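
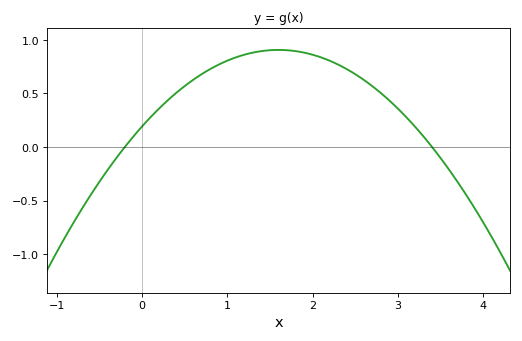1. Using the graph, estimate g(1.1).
0.837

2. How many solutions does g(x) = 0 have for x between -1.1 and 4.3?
2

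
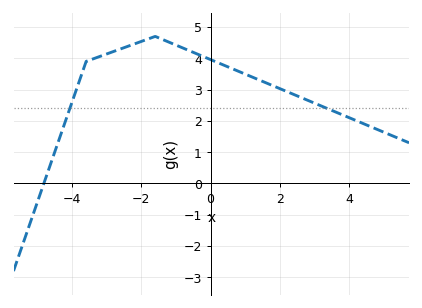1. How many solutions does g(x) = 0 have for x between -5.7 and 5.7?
1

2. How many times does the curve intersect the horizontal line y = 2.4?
2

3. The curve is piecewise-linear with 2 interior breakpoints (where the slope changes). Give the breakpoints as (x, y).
(-3.6, 3.9); (-1.6, 4.7)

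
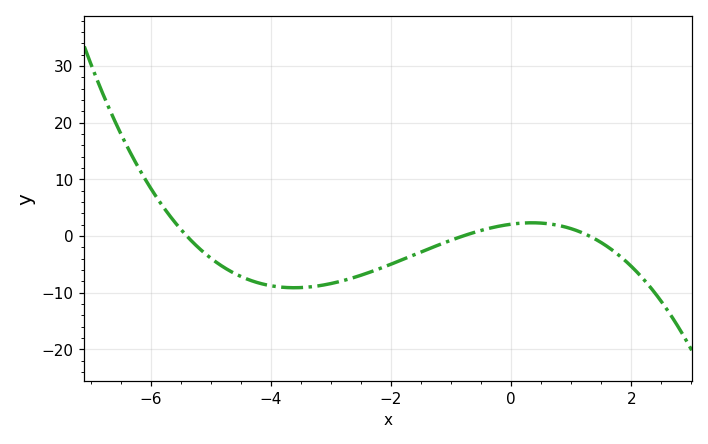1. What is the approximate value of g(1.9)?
-4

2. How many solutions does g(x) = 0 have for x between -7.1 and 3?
3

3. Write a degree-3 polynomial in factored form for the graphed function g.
y = -0.37(x + 5.4)(x + 0.8)(x - 1.3)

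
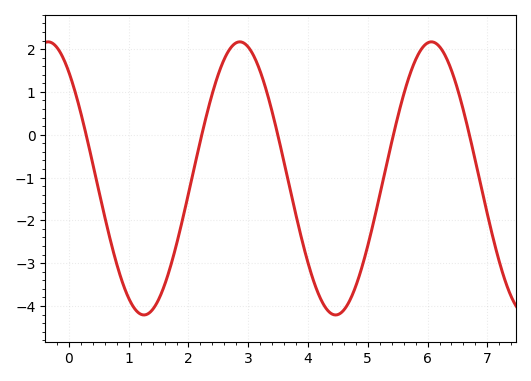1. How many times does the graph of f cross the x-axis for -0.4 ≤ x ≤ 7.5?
5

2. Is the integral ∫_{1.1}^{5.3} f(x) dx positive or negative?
negative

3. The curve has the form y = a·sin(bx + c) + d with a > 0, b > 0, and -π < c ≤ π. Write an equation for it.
y = 3.19sin(2x + 2.3) - 1.02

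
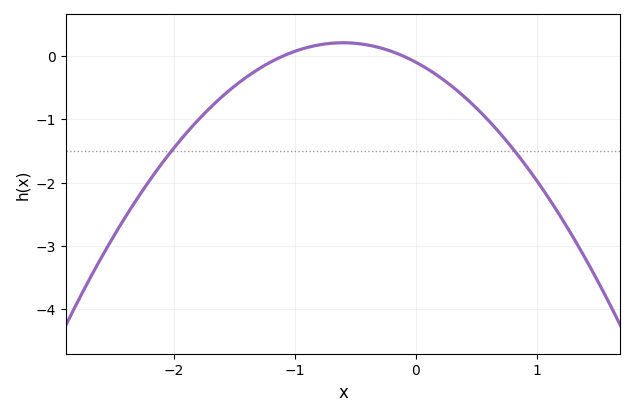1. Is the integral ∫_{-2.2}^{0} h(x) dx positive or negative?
negative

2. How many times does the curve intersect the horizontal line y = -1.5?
2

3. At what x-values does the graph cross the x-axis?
-1.1, -0.1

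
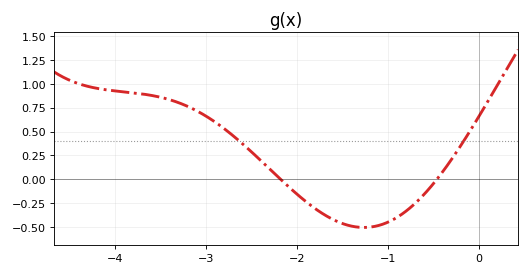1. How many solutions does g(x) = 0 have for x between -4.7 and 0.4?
2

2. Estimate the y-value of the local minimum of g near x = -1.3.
-0.5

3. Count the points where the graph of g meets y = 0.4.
2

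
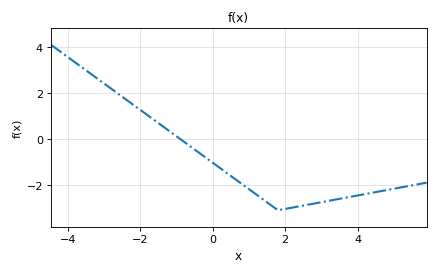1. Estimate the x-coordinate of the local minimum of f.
1.8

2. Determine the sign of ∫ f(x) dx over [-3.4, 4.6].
negative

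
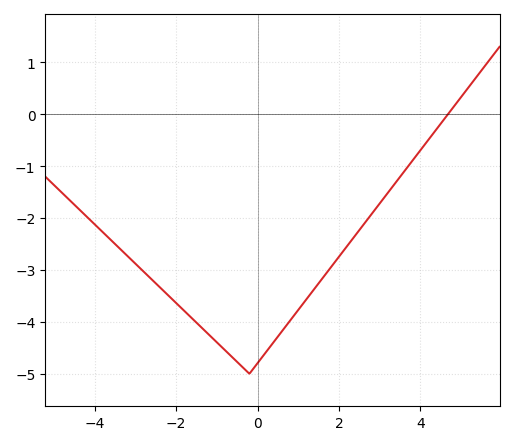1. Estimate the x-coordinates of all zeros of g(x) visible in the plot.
4.67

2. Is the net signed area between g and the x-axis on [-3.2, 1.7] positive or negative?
negative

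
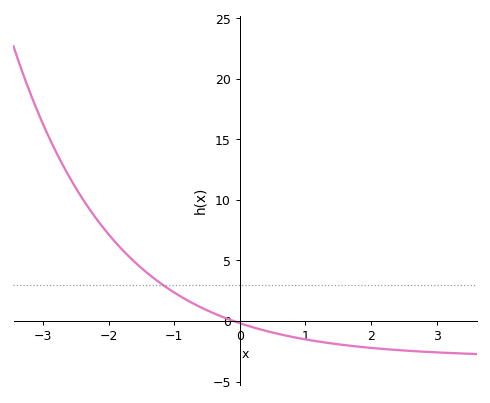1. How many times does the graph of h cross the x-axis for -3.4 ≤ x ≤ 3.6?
1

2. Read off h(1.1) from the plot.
-1.5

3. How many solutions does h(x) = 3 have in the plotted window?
1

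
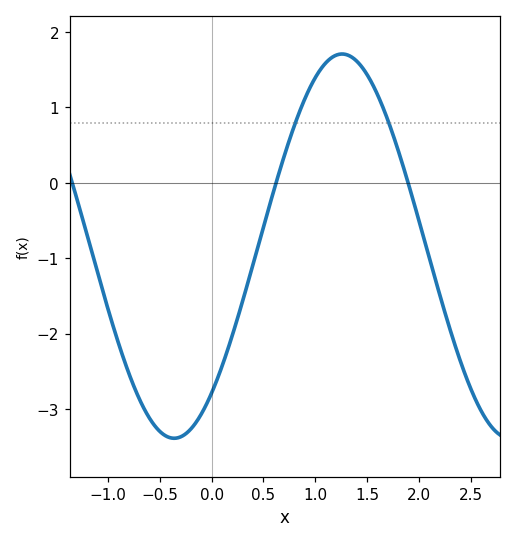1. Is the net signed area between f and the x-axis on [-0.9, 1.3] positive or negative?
negative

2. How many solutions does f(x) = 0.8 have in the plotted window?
2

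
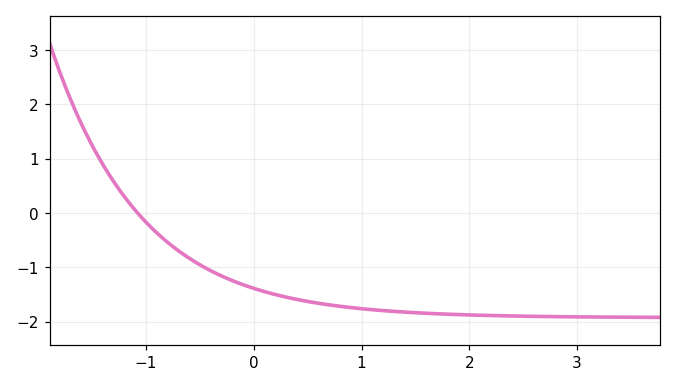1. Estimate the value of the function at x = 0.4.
-1.6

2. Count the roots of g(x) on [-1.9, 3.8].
1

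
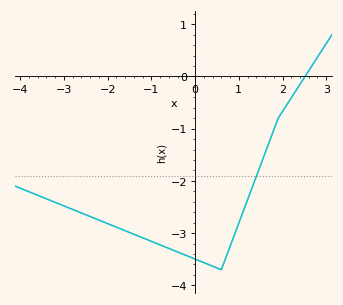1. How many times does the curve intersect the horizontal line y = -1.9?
1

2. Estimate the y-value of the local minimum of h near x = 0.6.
-3.7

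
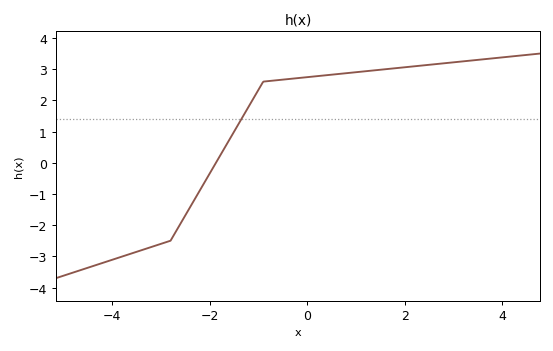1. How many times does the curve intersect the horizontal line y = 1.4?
1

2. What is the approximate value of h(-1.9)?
-0.084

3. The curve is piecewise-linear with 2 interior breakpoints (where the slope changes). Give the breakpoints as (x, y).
(-2.8, -2.5); (-0.9, 2.6)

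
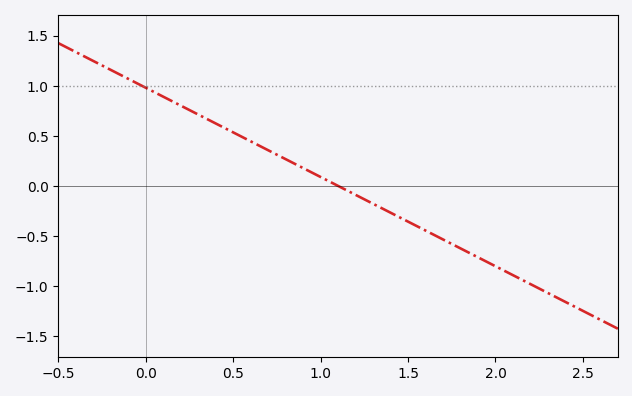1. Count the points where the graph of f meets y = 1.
1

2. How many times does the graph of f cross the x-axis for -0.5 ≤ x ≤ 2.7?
1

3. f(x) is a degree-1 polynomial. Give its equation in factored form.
y = -0.89(x - 1.1)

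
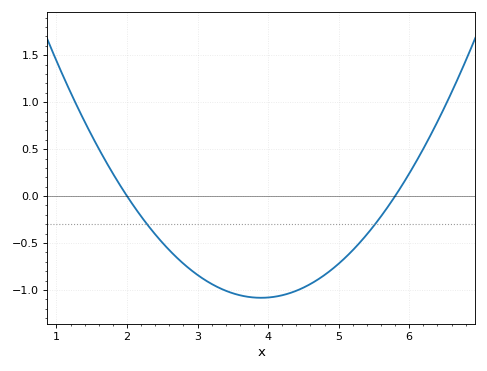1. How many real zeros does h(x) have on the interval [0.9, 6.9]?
2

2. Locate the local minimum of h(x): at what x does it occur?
3.9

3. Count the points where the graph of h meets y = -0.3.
2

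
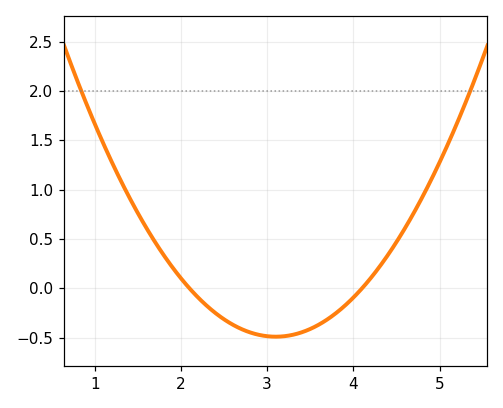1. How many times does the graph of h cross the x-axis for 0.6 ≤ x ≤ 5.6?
2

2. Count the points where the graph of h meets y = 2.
2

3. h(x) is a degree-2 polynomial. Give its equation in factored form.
y = 0.49(x - 2.1)(x - 4.1)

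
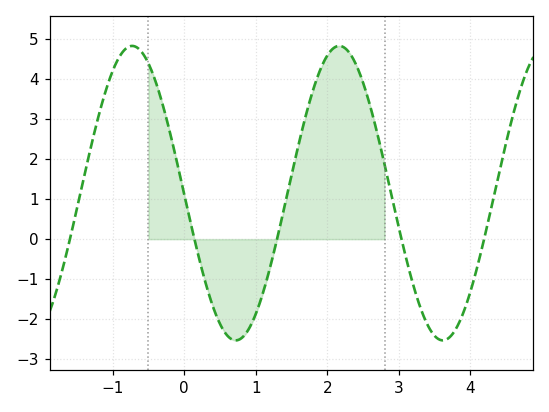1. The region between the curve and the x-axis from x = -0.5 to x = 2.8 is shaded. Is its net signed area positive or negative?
positive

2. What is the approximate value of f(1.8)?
3.7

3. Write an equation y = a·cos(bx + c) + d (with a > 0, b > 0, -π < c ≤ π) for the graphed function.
y = 3.68cos(2.2x + 1.6) + 1.15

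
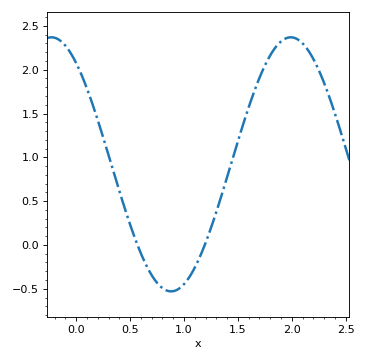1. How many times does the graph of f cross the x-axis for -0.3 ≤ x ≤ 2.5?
2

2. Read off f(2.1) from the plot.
2.3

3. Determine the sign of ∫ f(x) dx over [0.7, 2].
positive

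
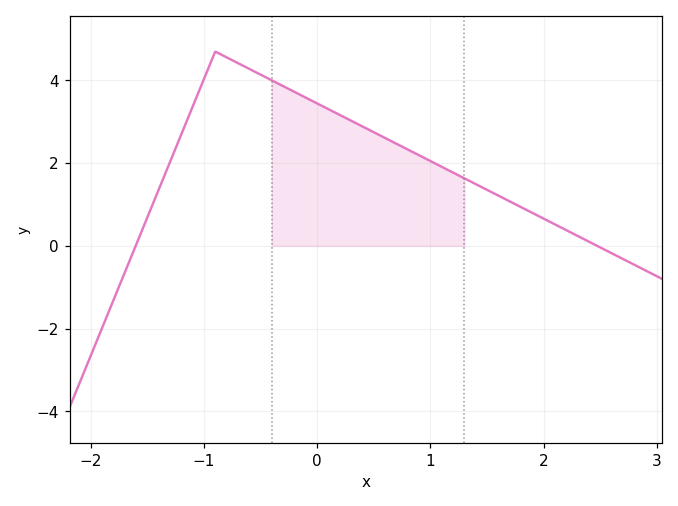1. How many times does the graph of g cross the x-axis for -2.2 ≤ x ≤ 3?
2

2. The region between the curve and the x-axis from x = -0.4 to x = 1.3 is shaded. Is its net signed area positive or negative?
positive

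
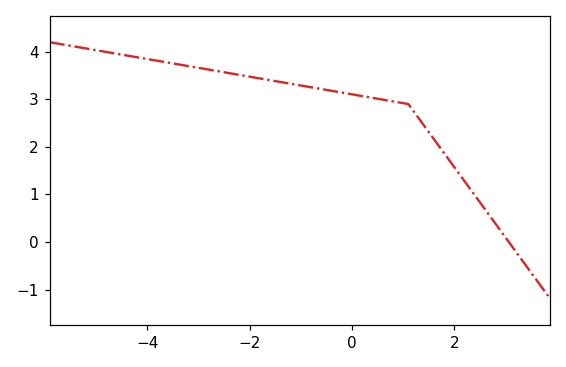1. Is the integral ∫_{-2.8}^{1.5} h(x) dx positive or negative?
positive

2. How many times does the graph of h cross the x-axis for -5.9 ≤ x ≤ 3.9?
1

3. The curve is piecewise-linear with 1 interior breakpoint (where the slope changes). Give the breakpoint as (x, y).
(1.1, 2.9)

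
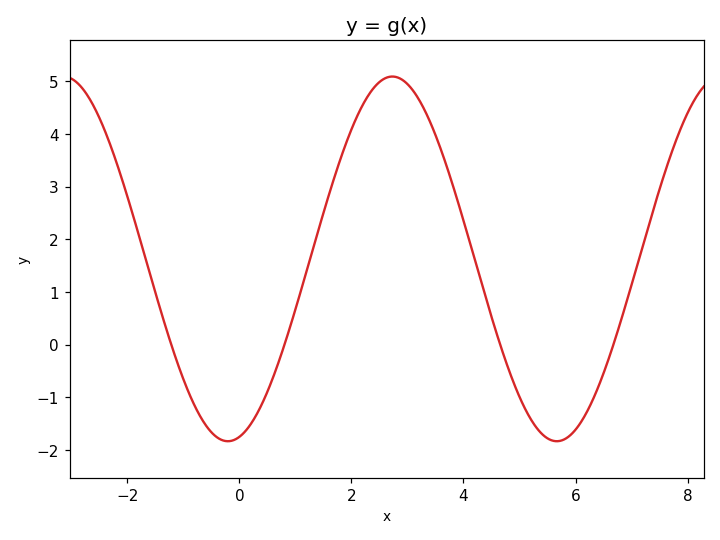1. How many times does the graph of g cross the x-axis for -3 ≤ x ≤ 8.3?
4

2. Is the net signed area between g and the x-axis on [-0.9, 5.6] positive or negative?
positive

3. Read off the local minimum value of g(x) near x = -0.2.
-1.8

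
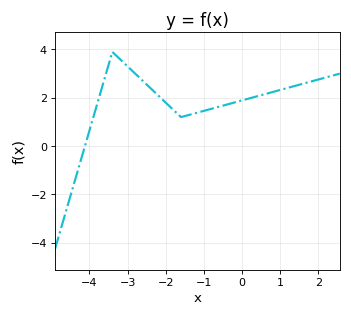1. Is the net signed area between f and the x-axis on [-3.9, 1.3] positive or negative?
positive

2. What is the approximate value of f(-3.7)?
2.2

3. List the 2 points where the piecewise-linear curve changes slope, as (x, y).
(-3.4, 3.9); (-1.6, 1.2)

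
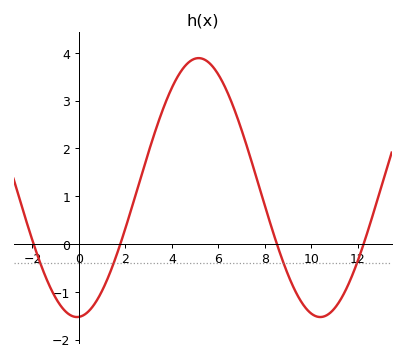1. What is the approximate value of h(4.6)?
3.74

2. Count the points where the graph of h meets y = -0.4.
4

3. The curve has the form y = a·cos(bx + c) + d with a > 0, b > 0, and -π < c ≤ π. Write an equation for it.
y = 2.71cos(0.6x - 3.09) + 1.18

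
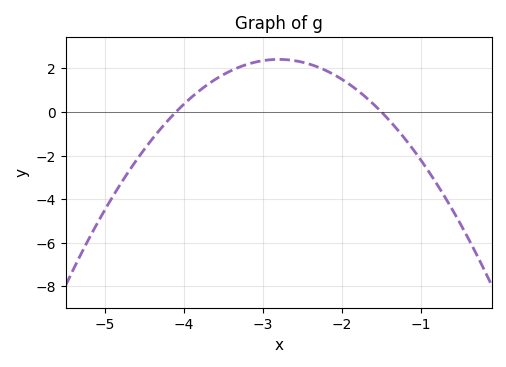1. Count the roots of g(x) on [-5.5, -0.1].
2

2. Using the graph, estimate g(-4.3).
-0.801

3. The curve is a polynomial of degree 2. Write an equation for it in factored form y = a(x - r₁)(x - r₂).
y = -1.43(x + 4.1)(x + 1.5)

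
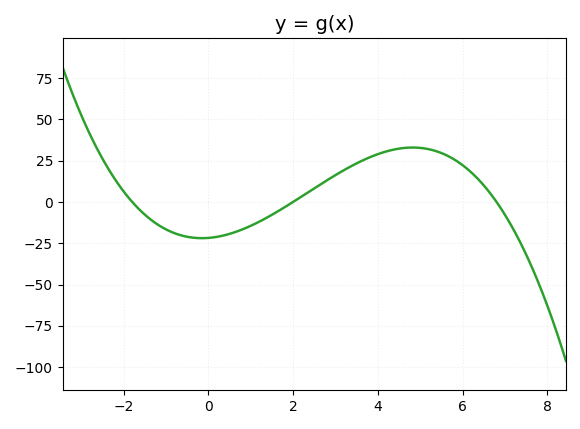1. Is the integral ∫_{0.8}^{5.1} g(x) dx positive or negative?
positive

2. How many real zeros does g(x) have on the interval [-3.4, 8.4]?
3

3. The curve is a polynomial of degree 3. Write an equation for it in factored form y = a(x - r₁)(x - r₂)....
y = -0.89(x + 1.8)(x - 2)(x - 6.8)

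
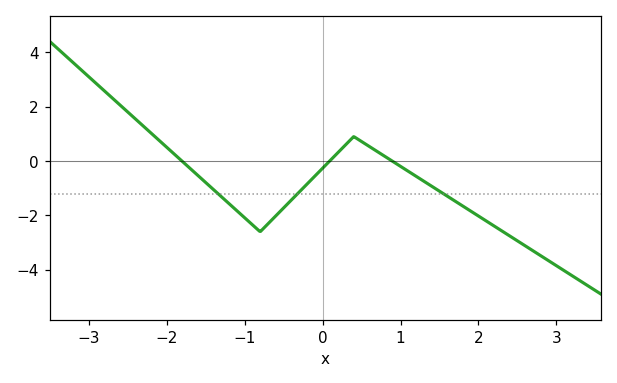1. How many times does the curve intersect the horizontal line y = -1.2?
3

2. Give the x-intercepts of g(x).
-1.8, 0.091, 0.893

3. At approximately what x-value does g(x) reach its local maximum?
0.399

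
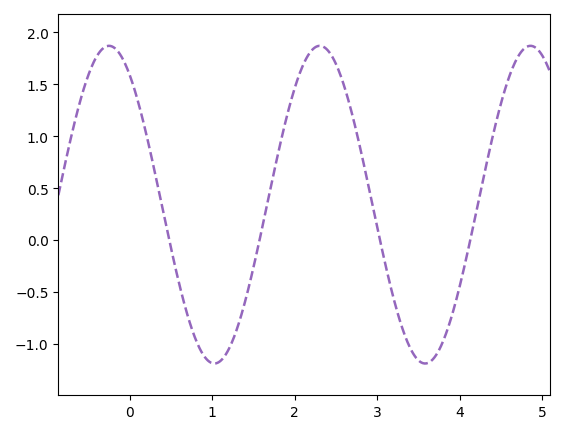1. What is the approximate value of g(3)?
0.1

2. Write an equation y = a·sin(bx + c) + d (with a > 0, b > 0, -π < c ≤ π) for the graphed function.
y = 1.53sin(2.5x + 2.2) + 0.34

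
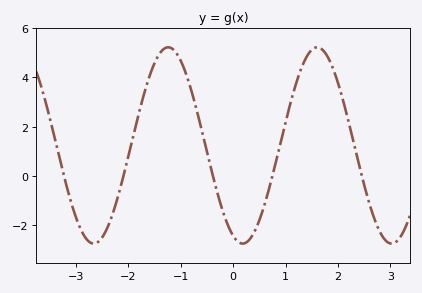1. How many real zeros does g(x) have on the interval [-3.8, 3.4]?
5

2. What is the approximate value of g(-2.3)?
-1.56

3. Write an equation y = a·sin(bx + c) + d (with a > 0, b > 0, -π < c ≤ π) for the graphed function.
y = 4sin(2.21x - 1.97) + 1.23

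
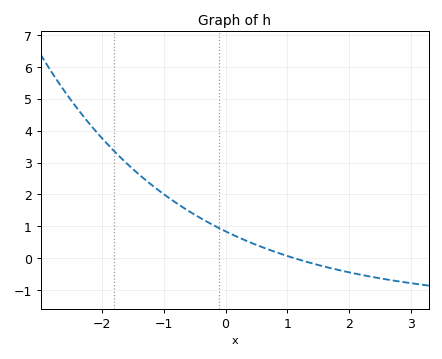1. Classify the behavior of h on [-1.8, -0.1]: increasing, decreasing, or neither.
decreasing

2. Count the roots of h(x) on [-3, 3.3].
1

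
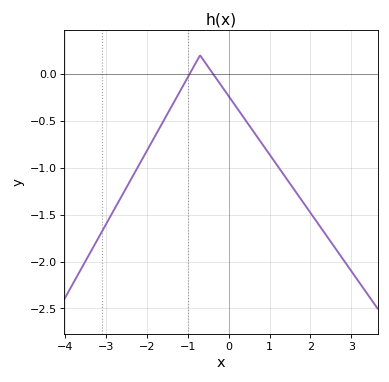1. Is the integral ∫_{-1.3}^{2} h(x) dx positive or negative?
negative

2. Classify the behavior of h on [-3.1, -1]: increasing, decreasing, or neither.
increasing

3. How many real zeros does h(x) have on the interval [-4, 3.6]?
2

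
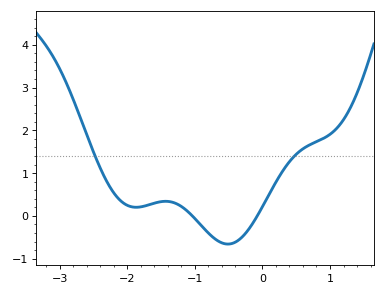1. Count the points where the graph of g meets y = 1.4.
2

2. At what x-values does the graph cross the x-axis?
-1, -0.1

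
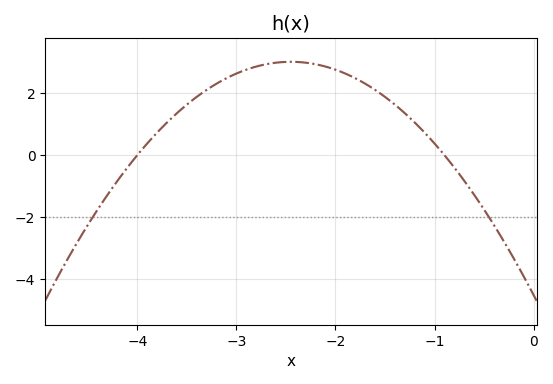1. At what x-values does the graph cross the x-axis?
-4, -0.9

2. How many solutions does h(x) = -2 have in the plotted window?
2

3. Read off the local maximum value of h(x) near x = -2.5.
3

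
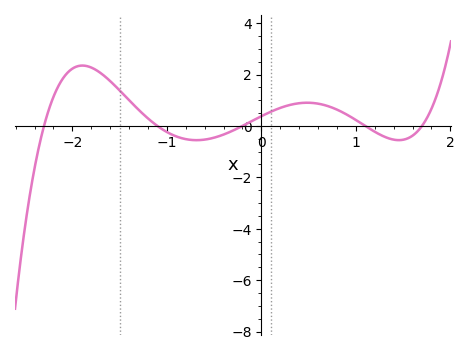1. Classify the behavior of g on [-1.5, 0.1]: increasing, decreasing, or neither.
neither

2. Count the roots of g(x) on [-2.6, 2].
5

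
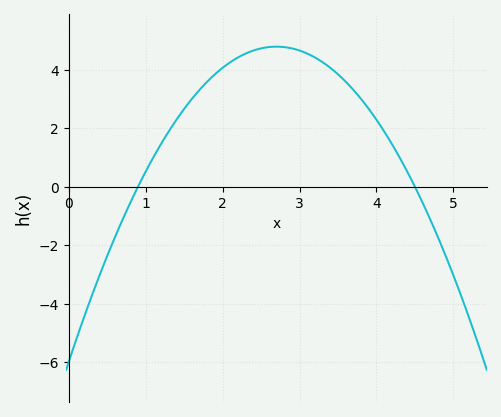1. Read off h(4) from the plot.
2.29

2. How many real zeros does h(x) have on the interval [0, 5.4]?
2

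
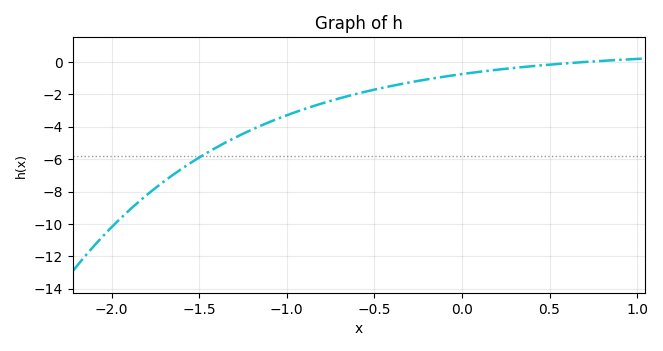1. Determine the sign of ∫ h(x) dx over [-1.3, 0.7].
negative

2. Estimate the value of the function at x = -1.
-3.2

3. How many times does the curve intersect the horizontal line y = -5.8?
1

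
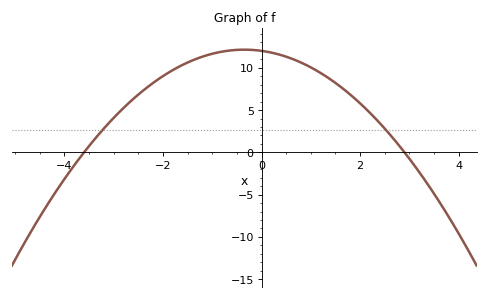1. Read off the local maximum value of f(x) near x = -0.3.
12.1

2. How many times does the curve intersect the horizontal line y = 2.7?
2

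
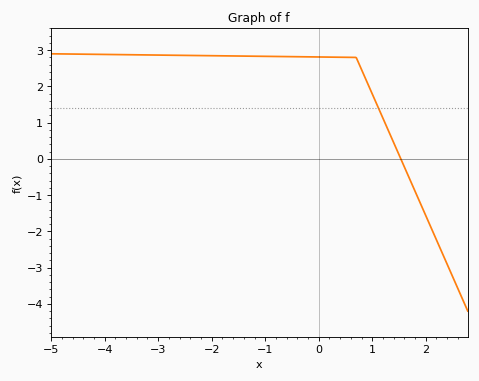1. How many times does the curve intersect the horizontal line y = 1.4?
1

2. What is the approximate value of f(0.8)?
2.5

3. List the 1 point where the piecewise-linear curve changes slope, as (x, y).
(0.7, 2.8)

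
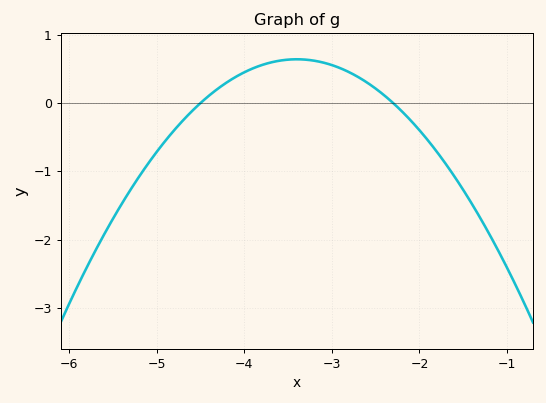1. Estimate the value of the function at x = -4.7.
-0.3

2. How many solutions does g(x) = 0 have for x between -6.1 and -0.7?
2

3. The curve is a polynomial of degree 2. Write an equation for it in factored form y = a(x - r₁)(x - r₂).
y = -0.53(x + 4.5)(x + 2.3)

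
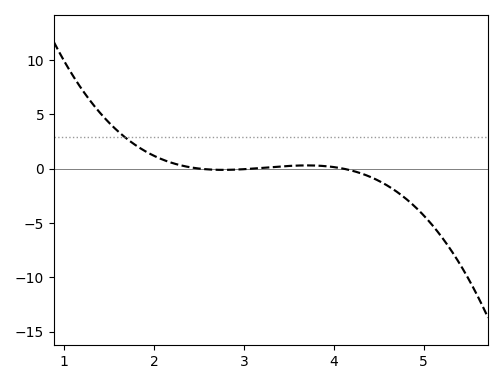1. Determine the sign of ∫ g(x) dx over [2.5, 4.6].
negative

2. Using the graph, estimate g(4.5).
-1.13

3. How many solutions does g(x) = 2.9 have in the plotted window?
1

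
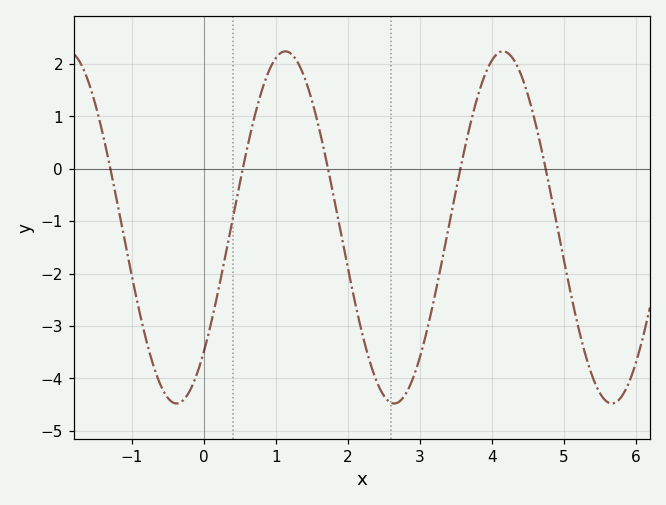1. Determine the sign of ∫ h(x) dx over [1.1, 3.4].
negative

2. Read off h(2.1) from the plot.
-2.6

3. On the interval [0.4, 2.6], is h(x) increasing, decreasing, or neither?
neither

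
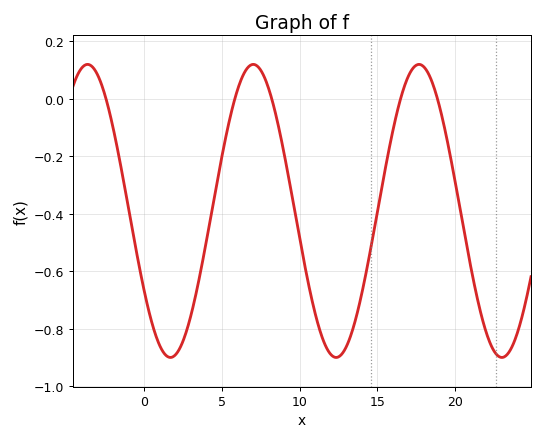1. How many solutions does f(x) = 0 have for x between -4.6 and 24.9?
5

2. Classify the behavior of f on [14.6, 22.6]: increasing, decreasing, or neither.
neither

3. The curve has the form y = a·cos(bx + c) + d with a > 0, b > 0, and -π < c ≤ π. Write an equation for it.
y = 0.51cos(0.59x + 2.14) - 0.39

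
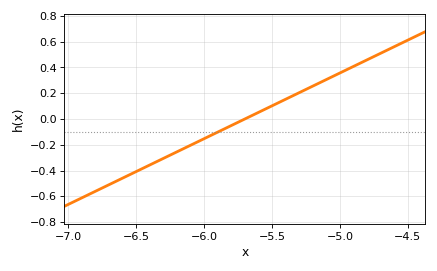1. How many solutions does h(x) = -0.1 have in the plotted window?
1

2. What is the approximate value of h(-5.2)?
0.255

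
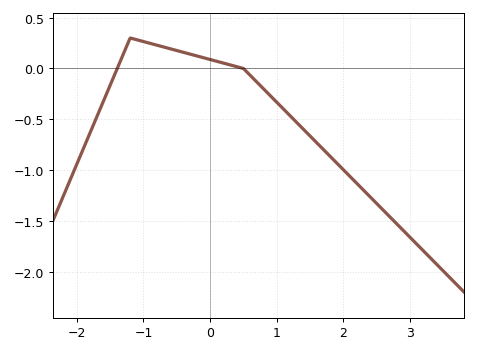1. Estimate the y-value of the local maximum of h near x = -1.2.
0.3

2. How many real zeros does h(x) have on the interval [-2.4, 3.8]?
2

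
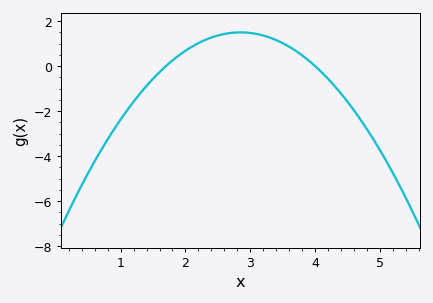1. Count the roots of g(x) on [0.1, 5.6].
2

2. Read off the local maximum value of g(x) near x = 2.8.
1.49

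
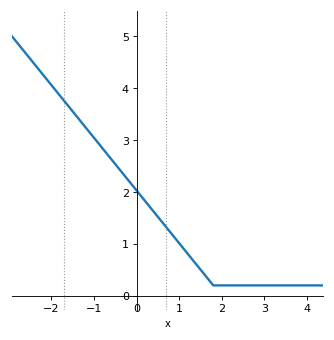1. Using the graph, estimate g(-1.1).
3.1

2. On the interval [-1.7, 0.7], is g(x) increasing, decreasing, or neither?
decreasing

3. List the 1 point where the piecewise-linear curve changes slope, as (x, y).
(1.8, 0.2)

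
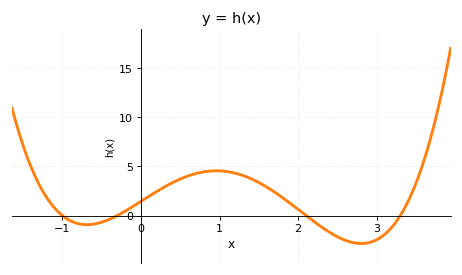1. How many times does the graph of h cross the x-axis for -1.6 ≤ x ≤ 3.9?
4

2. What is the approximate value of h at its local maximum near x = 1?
4.55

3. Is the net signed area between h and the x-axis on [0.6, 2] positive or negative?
positive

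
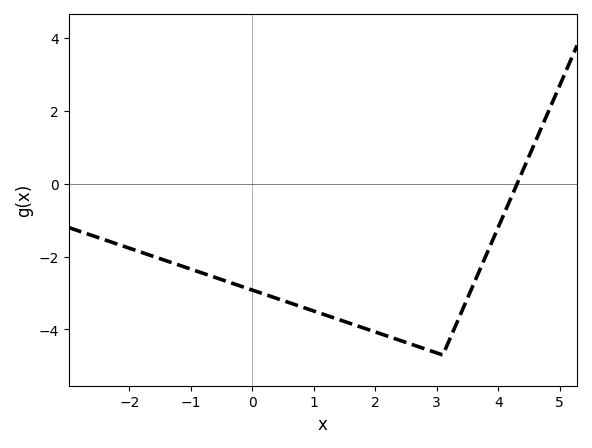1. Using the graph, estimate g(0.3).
-3.09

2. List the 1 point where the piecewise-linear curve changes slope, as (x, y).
(3.1, -4.7)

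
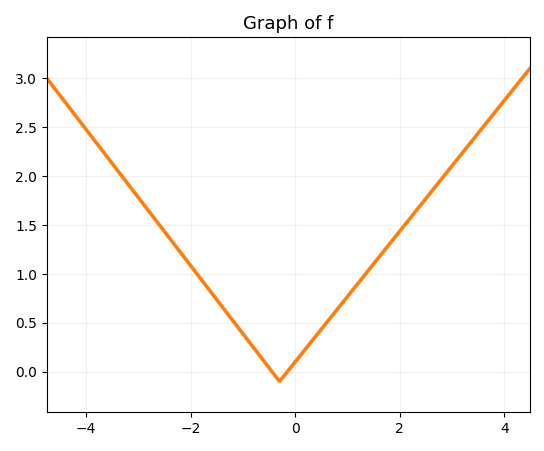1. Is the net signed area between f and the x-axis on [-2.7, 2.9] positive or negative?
positive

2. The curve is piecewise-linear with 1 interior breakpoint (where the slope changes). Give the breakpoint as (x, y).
(-0.3, -0.1)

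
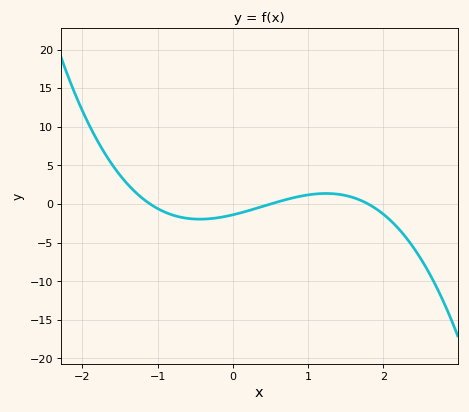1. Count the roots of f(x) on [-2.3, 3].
3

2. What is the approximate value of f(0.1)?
-1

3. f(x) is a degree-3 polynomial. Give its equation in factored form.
y = -1.41(x + 1.1)(x - 0.5)(x - 1.8)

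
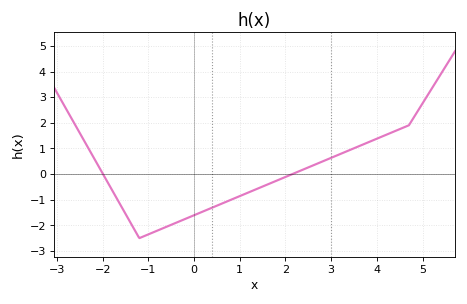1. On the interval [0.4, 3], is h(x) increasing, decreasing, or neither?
increasing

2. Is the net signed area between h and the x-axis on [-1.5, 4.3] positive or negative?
negative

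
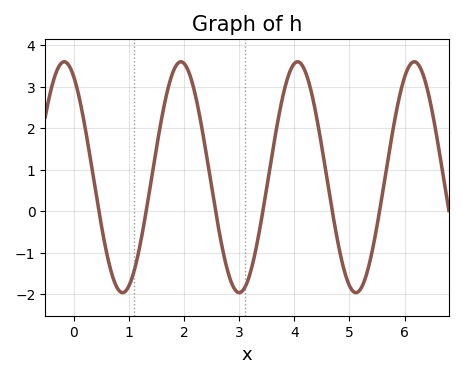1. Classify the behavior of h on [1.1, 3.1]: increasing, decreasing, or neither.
neither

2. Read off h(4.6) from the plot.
0.721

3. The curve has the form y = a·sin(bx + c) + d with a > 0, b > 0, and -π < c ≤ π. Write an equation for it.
y = 2.78sin(2.97x + 2.08) + 0.82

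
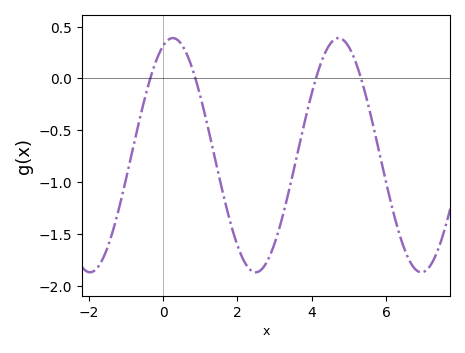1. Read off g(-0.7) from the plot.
-0.501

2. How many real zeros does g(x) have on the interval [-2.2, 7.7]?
4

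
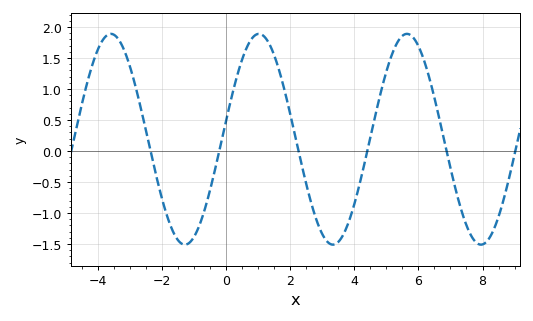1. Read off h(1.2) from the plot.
1.84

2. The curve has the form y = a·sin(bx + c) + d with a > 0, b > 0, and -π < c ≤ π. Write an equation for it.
y = 1.7sin(1.36x + 0.182) + 0.19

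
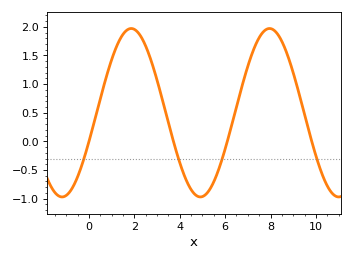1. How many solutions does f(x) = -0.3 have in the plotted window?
4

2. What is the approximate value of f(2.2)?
1.9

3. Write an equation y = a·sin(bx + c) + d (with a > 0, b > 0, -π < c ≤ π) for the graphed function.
y = 1.47sin(1x - 0.34) + 0.5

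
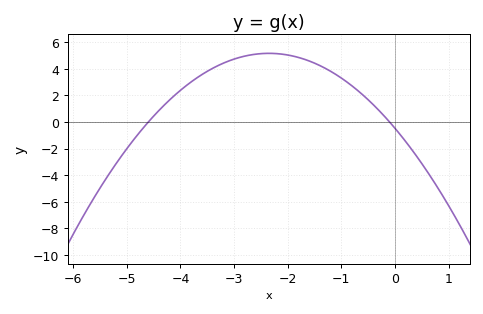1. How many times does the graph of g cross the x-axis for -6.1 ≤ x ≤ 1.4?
2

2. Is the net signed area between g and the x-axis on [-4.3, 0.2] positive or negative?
positive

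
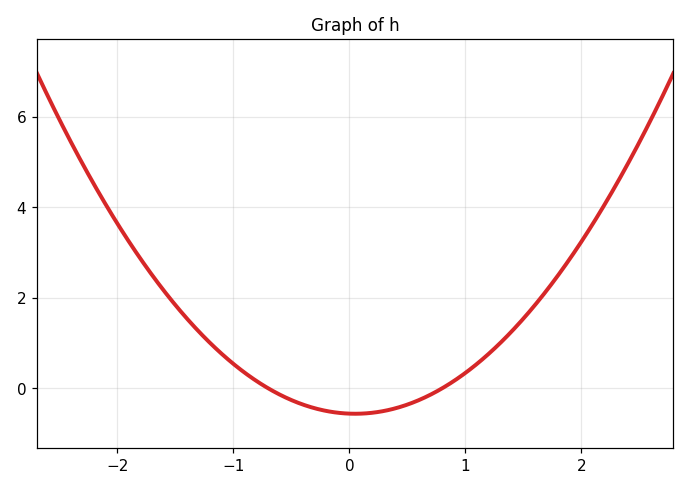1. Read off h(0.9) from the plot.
0.16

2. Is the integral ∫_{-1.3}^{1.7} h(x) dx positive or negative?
positive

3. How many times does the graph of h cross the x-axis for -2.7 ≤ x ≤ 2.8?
2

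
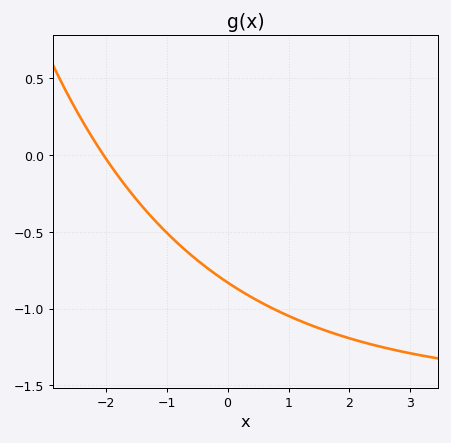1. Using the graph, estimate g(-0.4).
-0.7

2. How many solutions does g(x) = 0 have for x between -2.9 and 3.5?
1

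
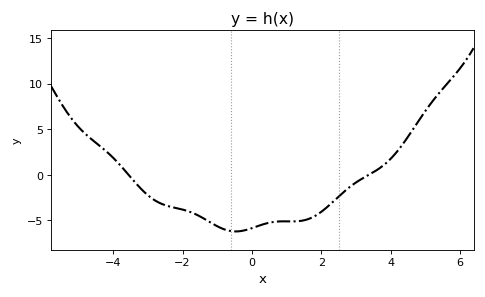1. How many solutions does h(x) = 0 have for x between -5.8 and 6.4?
2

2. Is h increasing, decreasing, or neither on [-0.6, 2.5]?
neither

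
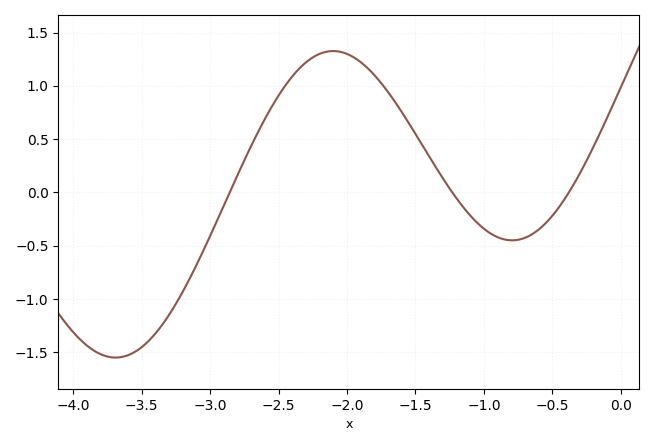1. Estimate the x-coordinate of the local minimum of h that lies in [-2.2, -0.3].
-0.794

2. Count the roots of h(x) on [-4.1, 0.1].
3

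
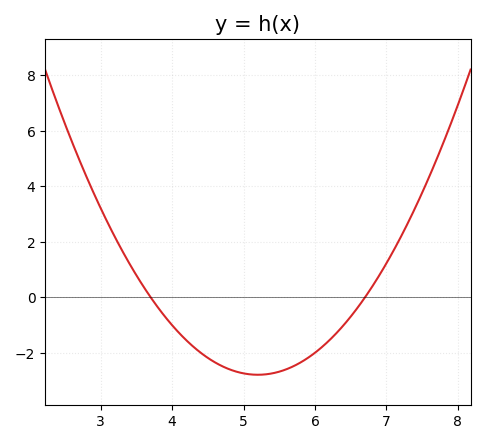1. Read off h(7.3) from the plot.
2.68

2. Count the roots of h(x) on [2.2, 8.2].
2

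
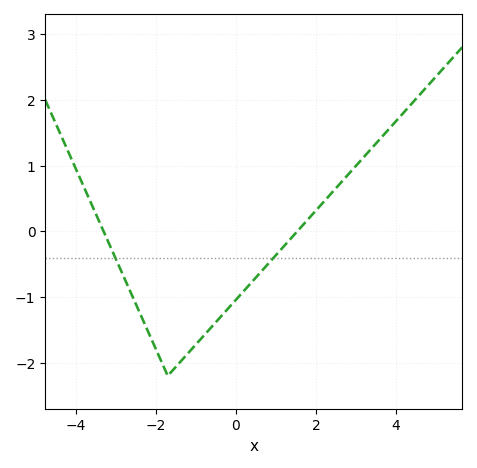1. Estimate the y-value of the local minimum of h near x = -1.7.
-2.2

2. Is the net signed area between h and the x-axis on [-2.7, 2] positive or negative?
negative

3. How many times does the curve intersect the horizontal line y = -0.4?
2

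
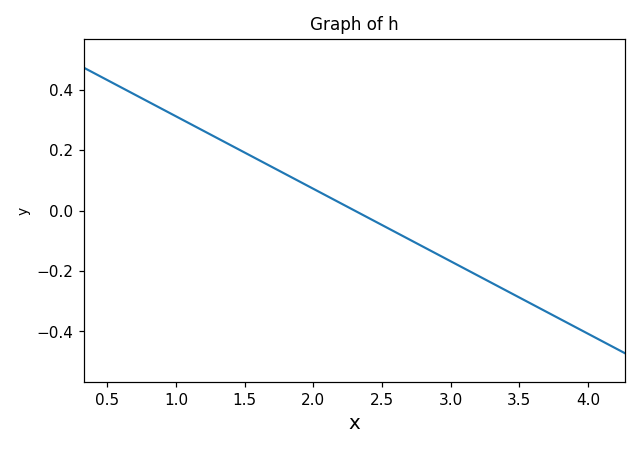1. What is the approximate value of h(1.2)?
0.264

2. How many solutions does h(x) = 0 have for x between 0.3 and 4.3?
1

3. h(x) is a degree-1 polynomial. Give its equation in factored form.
y = -0.24(x - 2.3)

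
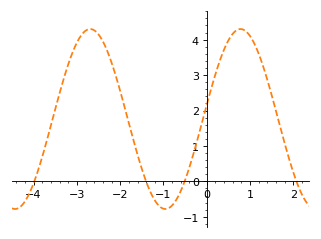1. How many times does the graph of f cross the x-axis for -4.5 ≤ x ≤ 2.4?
4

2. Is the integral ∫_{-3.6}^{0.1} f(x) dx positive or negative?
positive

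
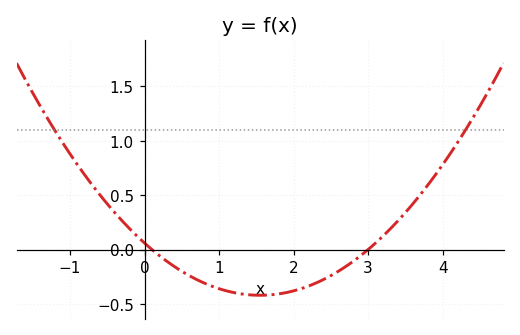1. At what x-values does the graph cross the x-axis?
0.1, 3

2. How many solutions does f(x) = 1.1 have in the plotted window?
2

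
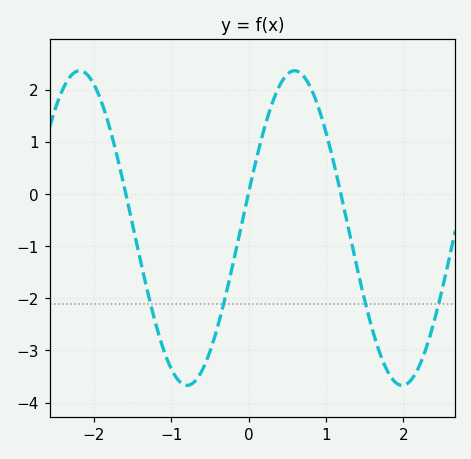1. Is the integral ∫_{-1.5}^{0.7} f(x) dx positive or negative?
negative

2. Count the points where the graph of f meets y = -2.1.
4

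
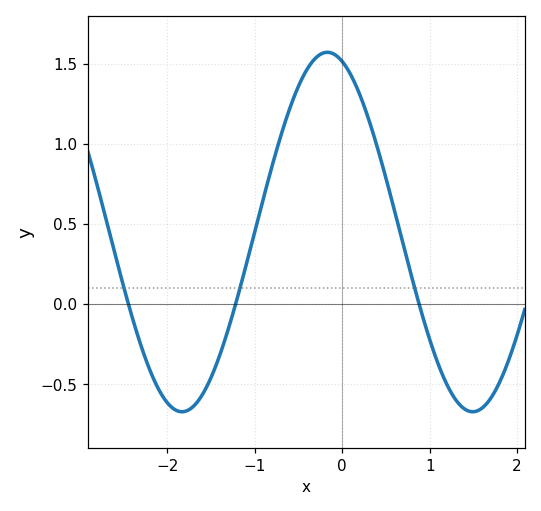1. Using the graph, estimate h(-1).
0.453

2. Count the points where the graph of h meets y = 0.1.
3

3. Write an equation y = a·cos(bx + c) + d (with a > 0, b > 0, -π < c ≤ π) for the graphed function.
y = 1.12cos(1.89x + 0.322) + 0.45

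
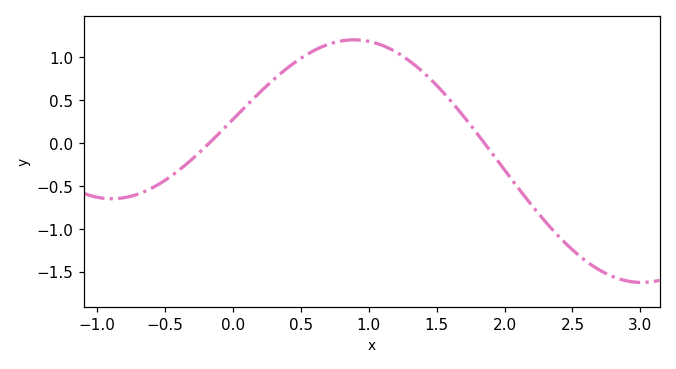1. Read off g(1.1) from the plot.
1.14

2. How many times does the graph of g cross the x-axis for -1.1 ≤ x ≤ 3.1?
2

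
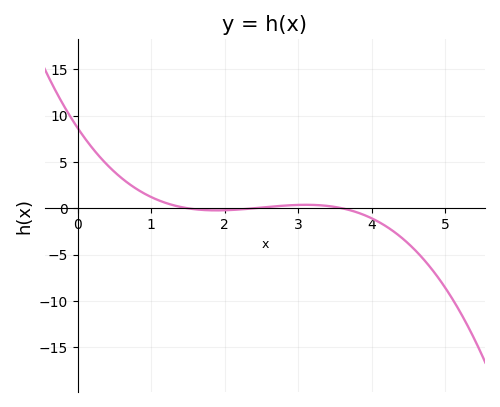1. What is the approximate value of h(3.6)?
0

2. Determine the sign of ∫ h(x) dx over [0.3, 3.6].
positive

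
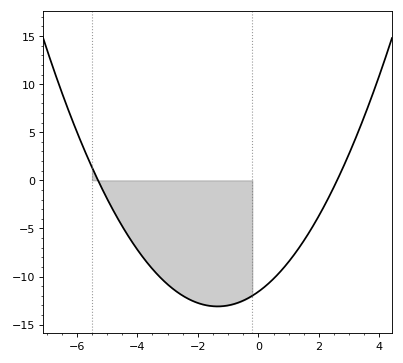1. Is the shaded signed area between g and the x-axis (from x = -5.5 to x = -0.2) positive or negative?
negative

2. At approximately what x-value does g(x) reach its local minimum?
-1.4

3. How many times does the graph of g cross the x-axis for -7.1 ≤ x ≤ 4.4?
2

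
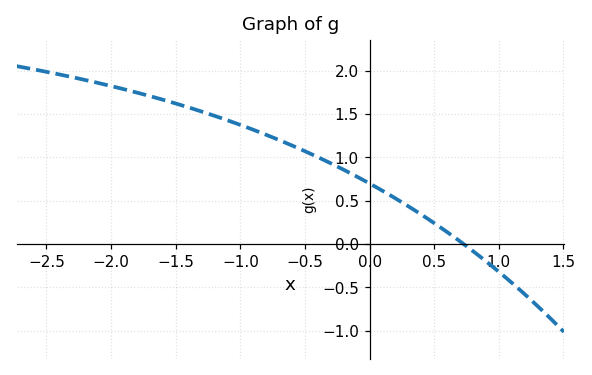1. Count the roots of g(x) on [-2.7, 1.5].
1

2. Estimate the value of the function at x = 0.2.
0.55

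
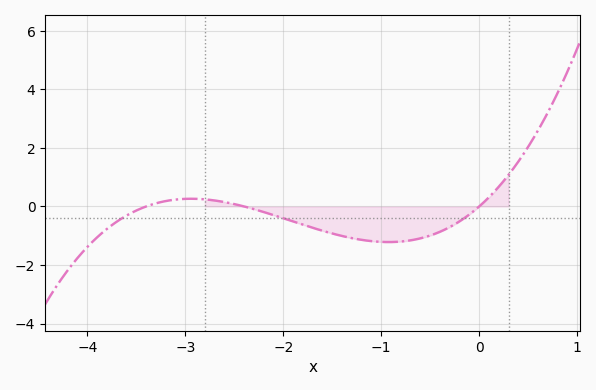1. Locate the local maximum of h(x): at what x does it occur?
-2.94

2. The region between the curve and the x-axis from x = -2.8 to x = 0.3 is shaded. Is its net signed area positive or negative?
negative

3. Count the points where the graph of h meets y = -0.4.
3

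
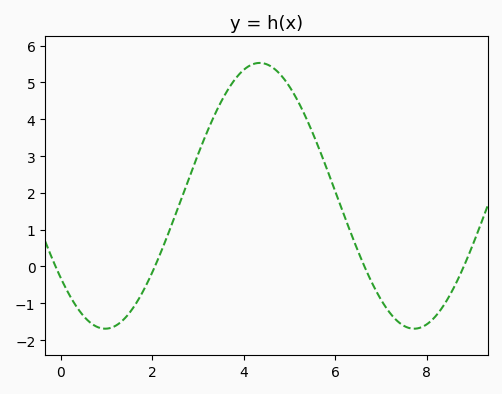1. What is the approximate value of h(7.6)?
-1.7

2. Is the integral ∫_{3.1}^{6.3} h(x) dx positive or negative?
positive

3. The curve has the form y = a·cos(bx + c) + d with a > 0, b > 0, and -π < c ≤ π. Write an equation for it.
y = 3.61cos(0.93x + 2.2) + 1.92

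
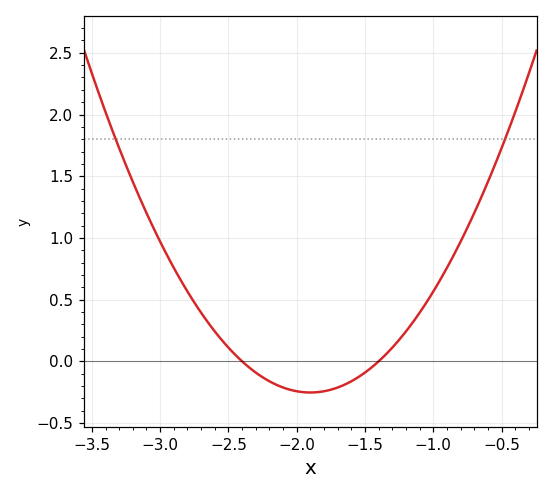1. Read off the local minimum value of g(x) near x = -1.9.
-0.252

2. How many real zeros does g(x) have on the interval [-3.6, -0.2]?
2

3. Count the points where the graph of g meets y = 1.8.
2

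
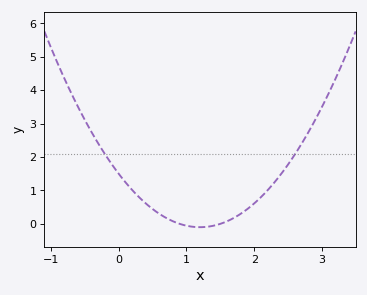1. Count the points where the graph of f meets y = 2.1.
2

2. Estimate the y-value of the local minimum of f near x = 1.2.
-0.1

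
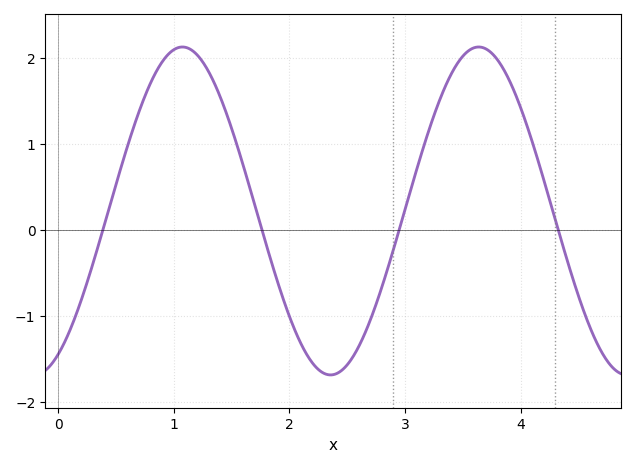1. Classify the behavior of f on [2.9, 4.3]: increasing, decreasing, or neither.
neither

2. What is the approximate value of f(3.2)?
1.1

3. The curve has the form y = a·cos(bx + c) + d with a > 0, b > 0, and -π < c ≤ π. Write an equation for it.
y = 1.91cos(2.5x - 2.6) + 0.22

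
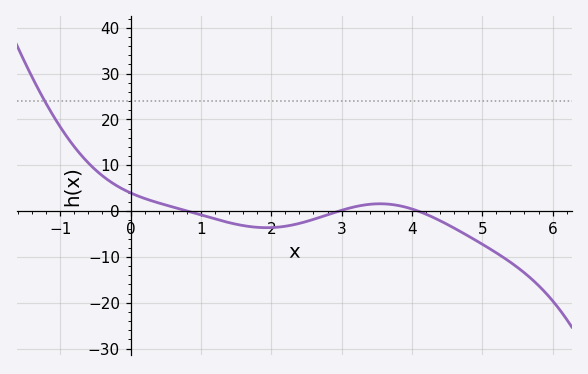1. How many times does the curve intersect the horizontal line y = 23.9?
1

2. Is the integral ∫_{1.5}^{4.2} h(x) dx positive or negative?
negative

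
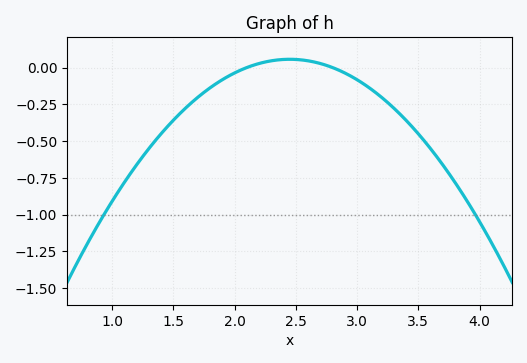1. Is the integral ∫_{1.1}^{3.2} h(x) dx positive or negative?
negative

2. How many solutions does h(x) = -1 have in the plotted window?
2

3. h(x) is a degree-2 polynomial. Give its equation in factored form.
y = -0.46(x - 2.1)(x - 2.8)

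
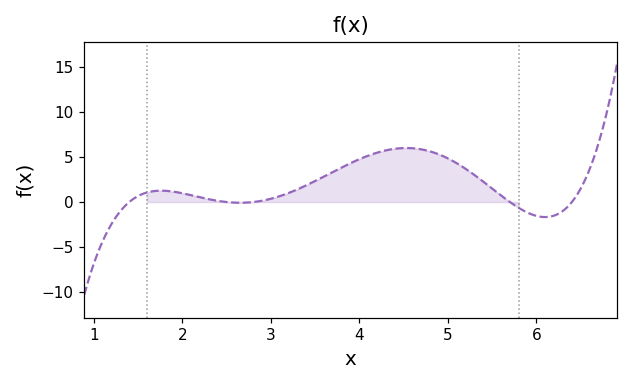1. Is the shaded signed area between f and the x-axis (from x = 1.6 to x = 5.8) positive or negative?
positive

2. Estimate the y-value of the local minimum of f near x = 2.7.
-0.08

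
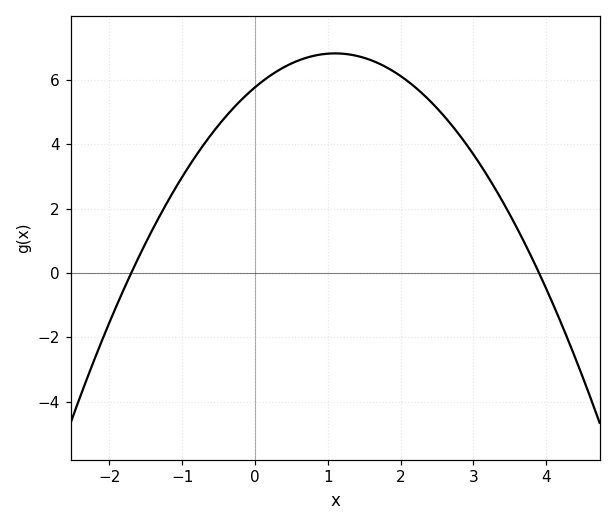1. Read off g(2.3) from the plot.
5.57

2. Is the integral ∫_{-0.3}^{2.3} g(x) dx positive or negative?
positive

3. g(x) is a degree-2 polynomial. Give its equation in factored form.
y = -0.87(x + 1.7)(x - 3.9)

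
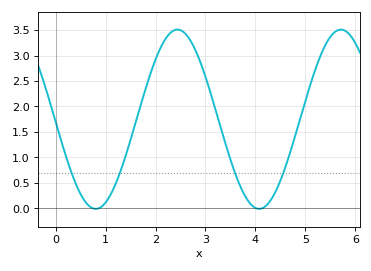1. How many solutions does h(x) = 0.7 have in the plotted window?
4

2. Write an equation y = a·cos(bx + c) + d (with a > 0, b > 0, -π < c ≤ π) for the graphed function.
y = 1.76cos(1.9x + 1.6) + 1.75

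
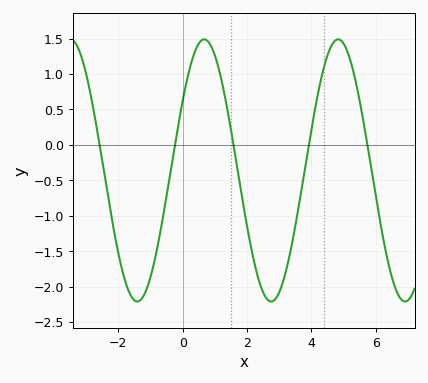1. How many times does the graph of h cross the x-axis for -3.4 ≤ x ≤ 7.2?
5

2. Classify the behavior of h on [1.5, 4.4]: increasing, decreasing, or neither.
neither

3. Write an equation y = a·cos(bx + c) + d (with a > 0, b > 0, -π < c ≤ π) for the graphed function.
y = 1.85cos(1.51x - 1.01) - 0.36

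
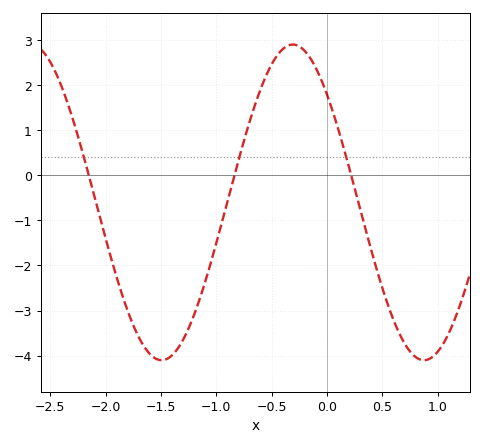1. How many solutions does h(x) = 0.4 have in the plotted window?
3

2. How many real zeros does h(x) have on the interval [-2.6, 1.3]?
3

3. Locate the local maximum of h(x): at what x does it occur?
-0.309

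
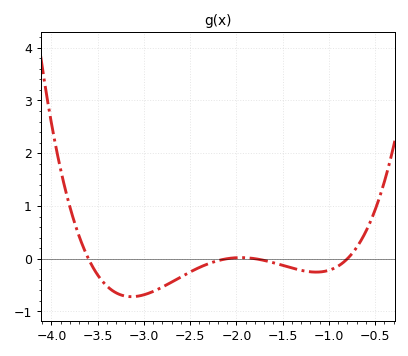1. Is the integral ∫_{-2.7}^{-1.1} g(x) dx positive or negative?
negative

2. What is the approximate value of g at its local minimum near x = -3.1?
-0.72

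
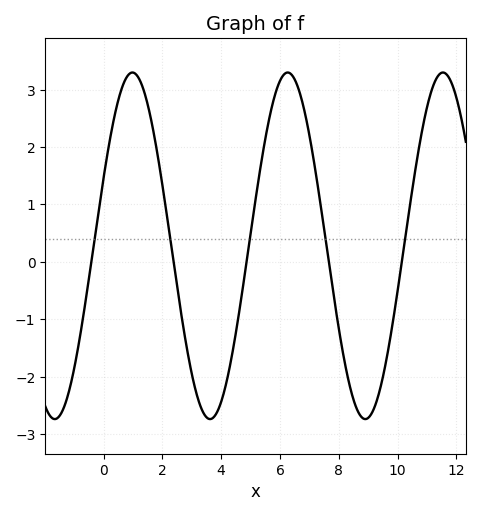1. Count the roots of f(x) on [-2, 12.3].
5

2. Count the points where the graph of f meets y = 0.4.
5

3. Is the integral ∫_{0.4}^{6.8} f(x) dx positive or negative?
positive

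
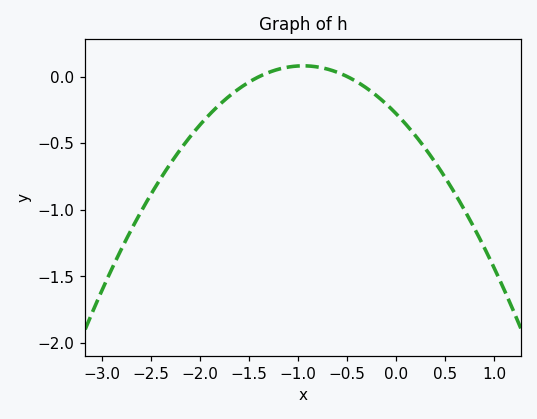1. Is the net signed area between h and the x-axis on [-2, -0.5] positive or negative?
negative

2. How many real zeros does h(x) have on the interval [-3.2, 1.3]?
2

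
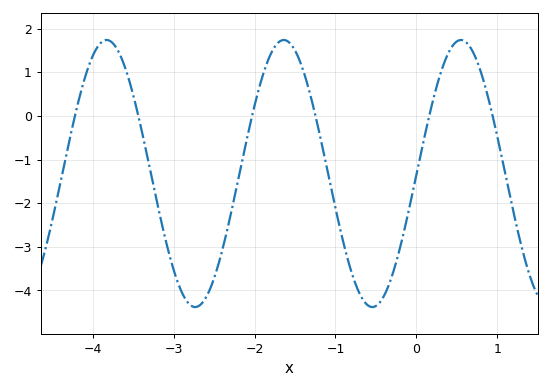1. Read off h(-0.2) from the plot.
-3.01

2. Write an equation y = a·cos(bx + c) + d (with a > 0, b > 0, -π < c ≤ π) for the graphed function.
y = 3.06cos(2.87x - 1.58) - 1.32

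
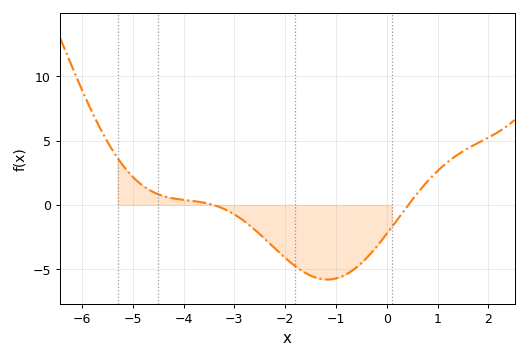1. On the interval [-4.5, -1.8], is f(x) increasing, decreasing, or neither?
decreasing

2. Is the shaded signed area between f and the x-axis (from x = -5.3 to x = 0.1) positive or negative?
negative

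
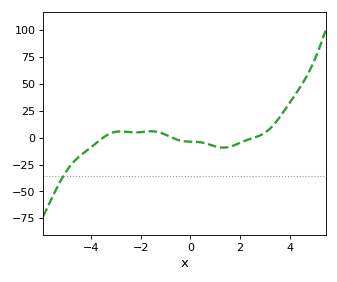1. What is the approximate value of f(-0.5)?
-2.04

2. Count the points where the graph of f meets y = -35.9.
1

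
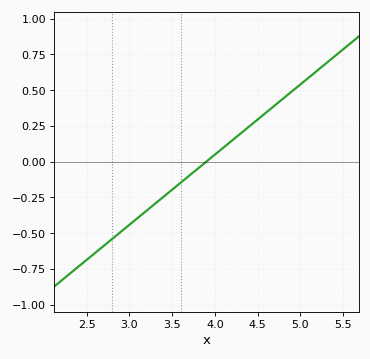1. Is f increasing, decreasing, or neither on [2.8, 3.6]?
increasing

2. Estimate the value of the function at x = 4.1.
0.098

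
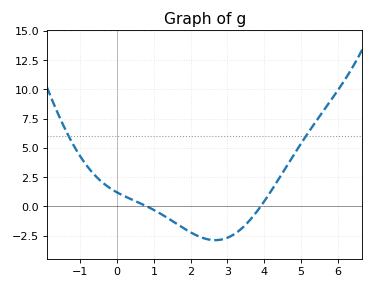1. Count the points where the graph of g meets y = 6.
2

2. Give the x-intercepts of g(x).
0.815, 3.9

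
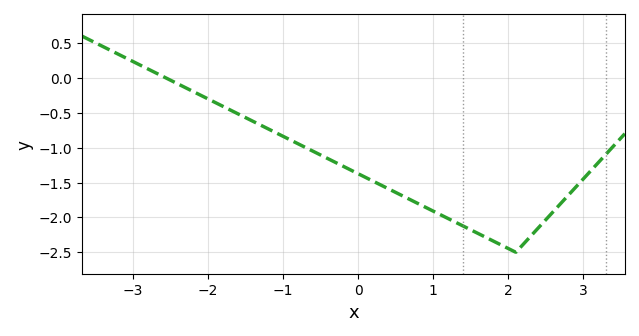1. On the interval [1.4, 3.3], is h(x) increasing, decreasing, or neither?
neither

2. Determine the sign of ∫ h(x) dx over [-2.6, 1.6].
negative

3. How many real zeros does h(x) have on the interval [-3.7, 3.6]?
1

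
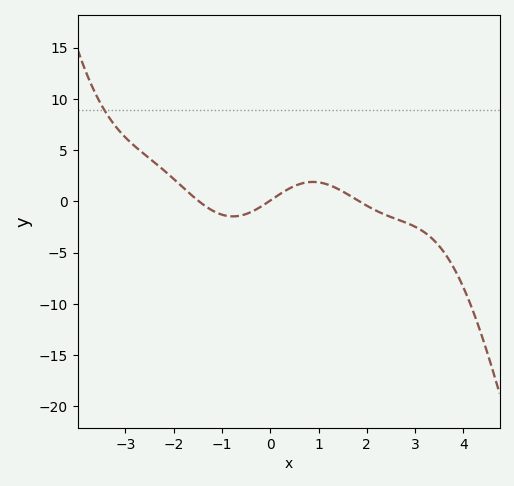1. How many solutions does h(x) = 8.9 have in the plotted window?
1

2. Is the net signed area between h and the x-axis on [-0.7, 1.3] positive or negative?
positive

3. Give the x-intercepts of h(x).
-1.48, -0.025, 1.85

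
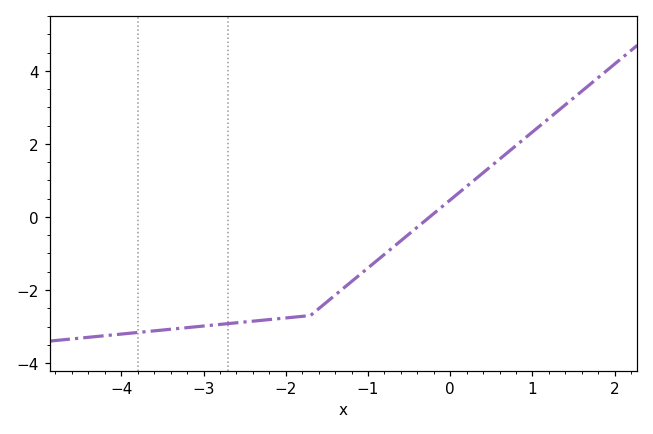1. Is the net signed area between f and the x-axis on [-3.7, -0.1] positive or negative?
negative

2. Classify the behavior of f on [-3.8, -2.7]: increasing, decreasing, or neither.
increasing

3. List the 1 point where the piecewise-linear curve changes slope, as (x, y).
(-1.7, -2.7)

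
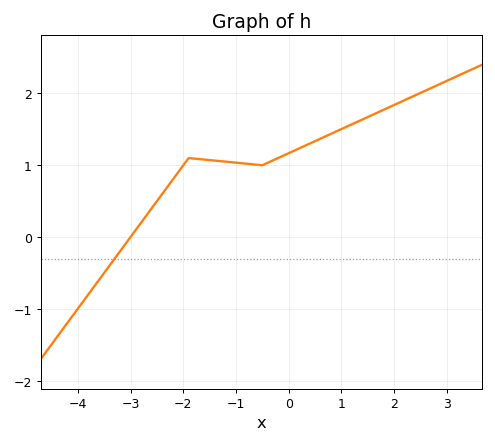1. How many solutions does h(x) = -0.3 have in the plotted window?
1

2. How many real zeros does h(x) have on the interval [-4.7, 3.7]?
1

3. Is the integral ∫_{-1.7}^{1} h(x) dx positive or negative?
positive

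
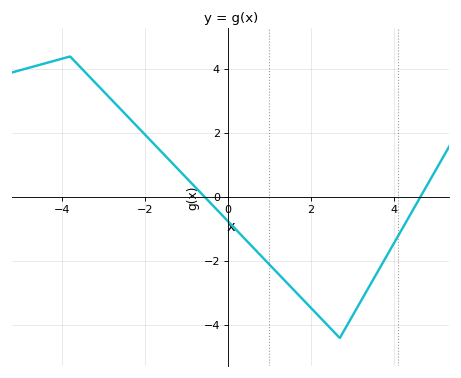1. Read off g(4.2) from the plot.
-0.994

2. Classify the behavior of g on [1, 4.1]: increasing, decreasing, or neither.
neither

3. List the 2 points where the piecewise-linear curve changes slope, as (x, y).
(-3.8, 4.4); (2.7, -4.4)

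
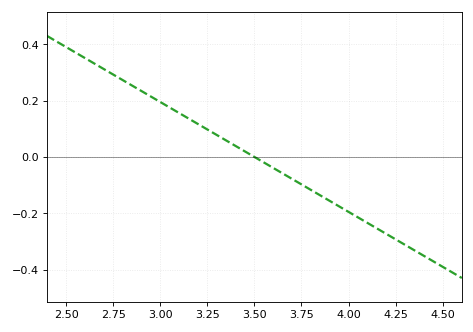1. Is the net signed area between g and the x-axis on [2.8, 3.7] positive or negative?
positive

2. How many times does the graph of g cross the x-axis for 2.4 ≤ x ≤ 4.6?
1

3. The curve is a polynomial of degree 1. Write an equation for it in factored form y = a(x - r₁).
y = -0.39(x - 3.5)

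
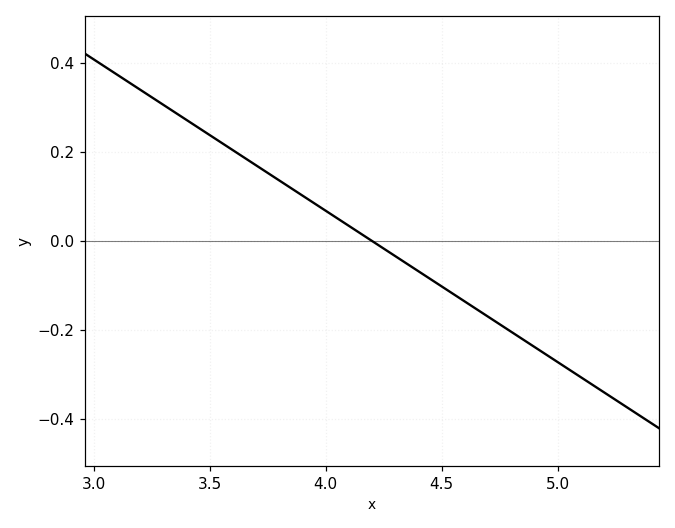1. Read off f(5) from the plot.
-0.272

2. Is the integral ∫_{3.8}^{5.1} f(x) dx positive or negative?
negative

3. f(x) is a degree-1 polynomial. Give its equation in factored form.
y = -0.34(x - 4.2)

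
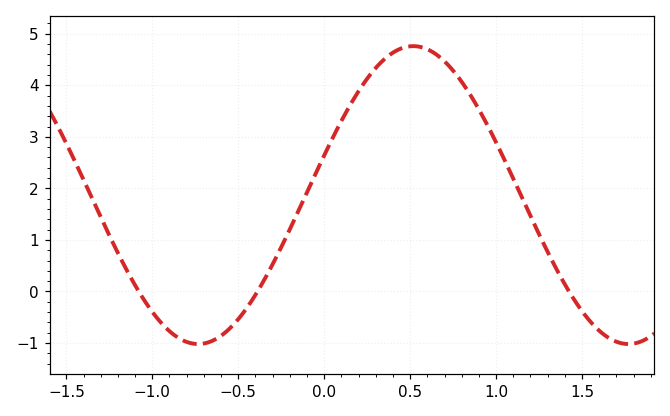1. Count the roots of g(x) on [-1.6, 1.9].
3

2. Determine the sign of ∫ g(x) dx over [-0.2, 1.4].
positive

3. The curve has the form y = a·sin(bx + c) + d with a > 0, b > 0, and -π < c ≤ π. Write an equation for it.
y = 2.89sin(2.5x + 0.27) + 1.87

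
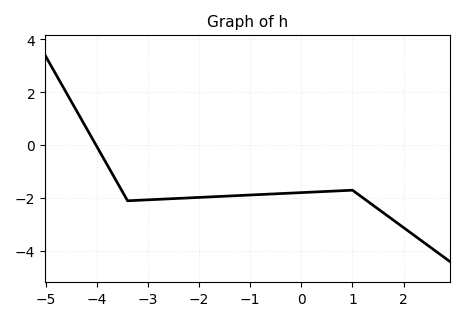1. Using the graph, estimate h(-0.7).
-1.85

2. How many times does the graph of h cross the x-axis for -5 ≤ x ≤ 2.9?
1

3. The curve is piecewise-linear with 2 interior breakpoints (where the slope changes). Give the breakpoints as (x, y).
(-3.4, -2.1); (1, -1.7)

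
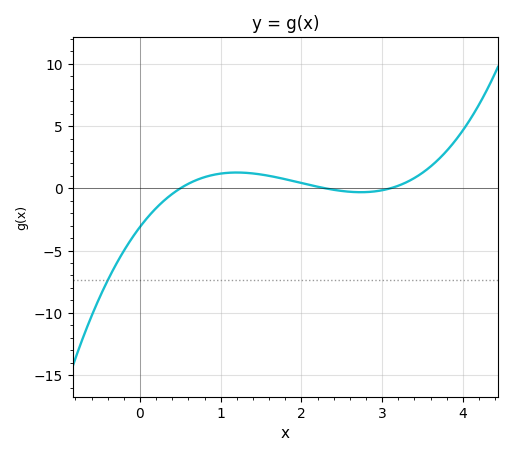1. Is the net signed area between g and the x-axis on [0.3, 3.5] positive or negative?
positive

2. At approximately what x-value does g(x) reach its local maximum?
1.2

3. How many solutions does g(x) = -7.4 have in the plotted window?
1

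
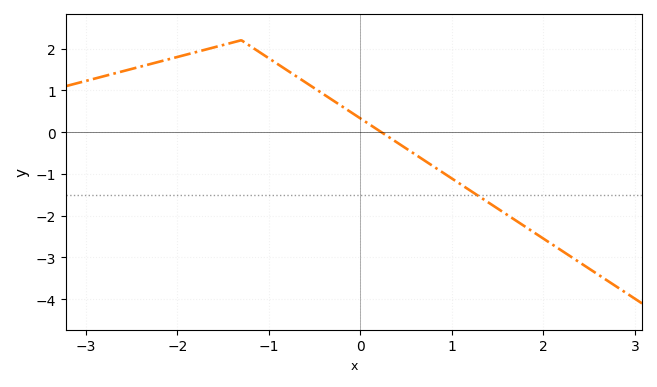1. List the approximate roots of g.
0.229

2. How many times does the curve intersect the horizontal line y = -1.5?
1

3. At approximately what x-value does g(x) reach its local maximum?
-1.3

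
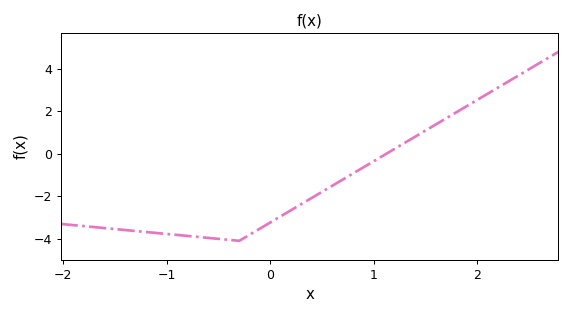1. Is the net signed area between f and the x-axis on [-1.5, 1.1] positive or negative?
negative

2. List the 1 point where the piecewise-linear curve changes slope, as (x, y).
(-0.3, -4.1)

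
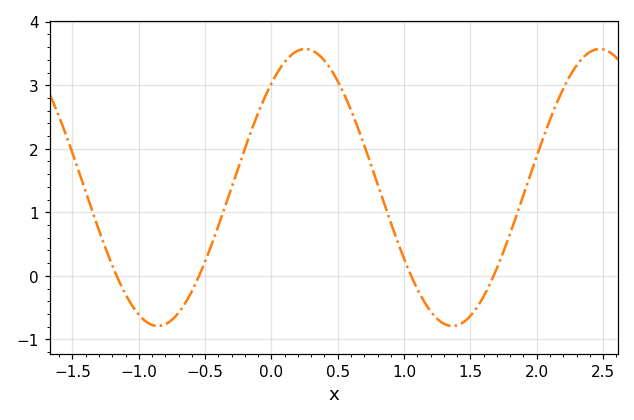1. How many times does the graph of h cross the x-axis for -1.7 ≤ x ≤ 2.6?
4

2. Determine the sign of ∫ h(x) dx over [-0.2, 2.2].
positive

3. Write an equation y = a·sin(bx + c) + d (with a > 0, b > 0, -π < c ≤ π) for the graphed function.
y = 2.18sin(2.83x + 0.852) + 1.39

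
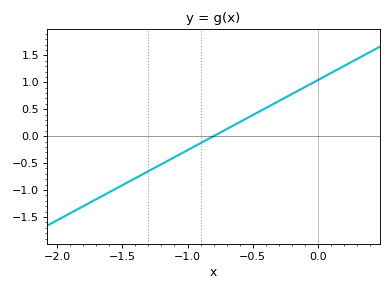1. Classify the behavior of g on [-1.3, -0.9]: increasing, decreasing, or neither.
increasing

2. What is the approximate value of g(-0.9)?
-0.15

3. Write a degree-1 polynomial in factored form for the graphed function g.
y = 1.3(x + 0.8)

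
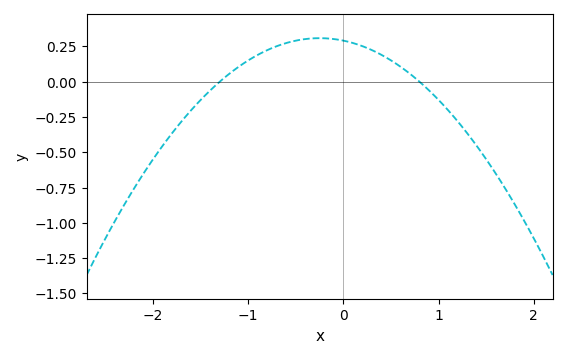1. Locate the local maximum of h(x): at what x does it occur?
-0.25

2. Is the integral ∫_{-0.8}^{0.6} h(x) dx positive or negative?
positive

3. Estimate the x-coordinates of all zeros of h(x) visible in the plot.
-1.3, 0.8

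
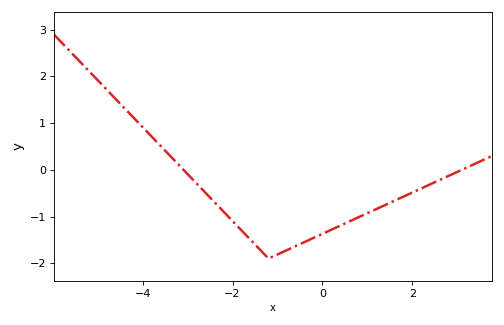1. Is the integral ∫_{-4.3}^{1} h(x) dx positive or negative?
negative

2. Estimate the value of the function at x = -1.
-1.81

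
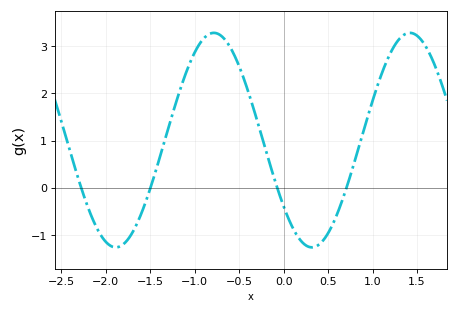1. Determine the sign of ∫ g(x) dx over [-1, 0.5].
positive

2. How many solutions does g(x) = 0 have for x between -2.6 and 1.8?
4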